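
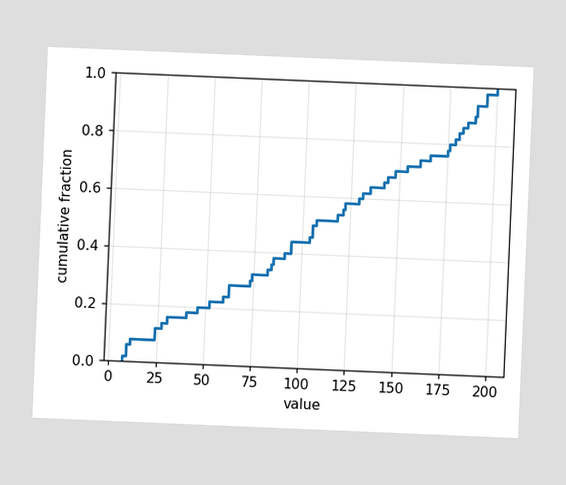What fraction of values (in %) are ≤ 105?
50%

The chart is tilted about 2° clockwise. At x=105 the ECDF step is at 50%.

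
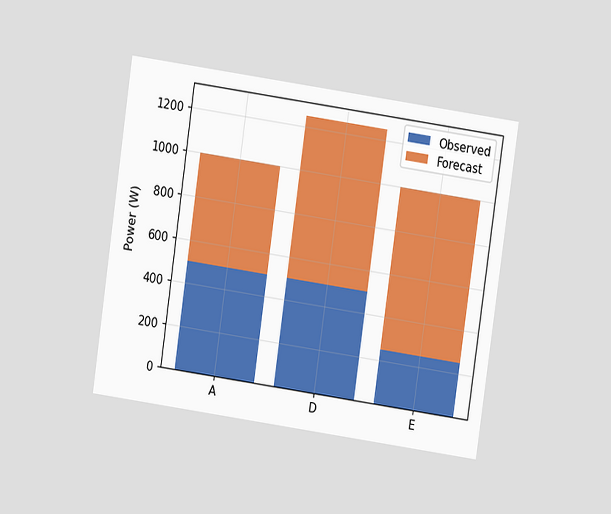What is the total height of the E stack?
The chart is tilted about 8° clockwise and viewed at a slight angle. The E stack's top reaches 1000W on the y-axis.

1000W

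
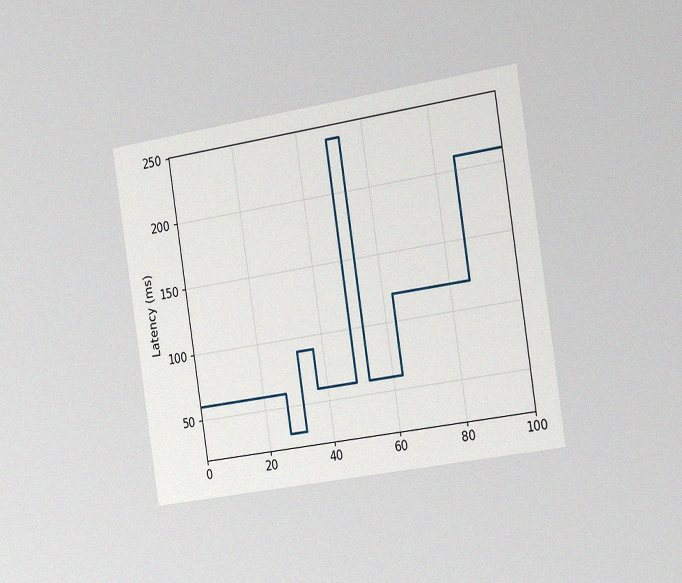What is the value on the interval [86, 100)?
210ms

The chart is tilted about 9° counter-clockwise and viewed slightly from the right, with some photo noise. On [86, 100) the step sits at 210ms.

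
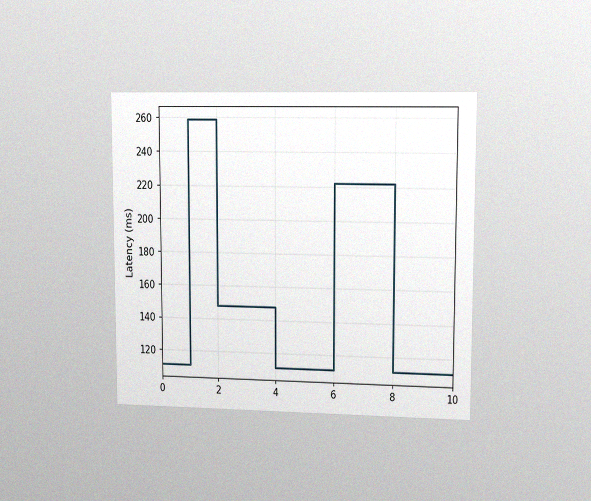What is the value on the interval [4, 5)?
The chart is viewed at a slight angle, with some photo noise. On [4, 5) the step sits at 111ms.

111ms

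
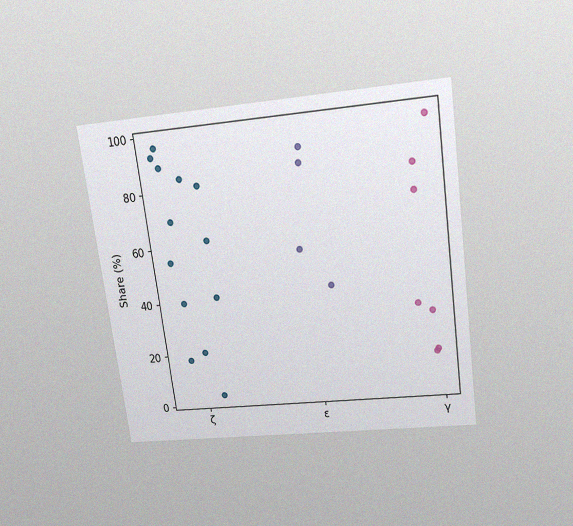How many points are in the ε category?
The chart is tilted about 8° counter-clockwise and viewed slightly from above, with some photo noise. Counting the markers in the ε column gives 4.

4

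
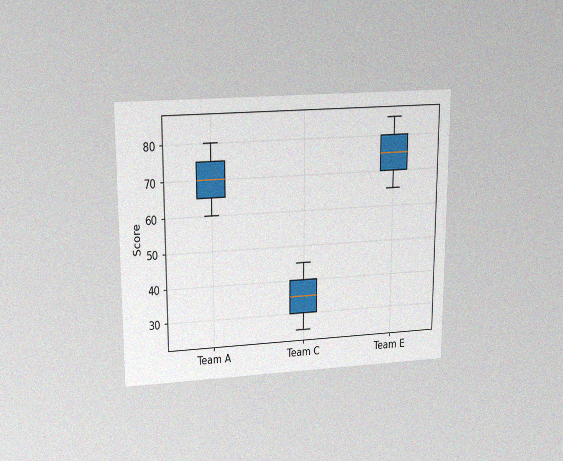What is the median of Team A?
The chart is viewed slightly from above, with some photo noise. The median line in the Team A box sits at 70.

70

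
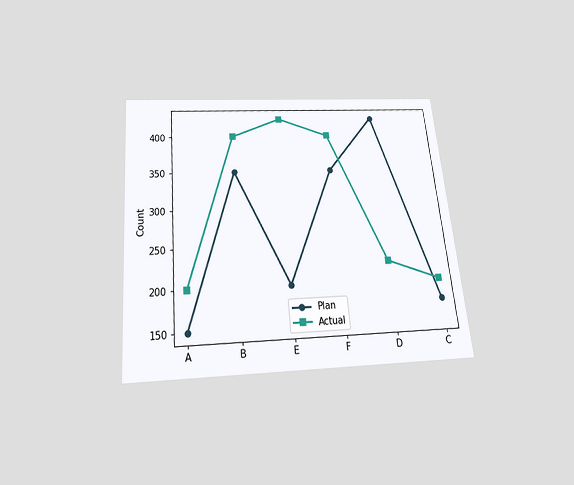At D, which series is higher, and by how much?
The chart is tilted about 5° counter-clockwise and viewed slightly from below. At D, Plan sits above the other line by 200.

Plan, by 200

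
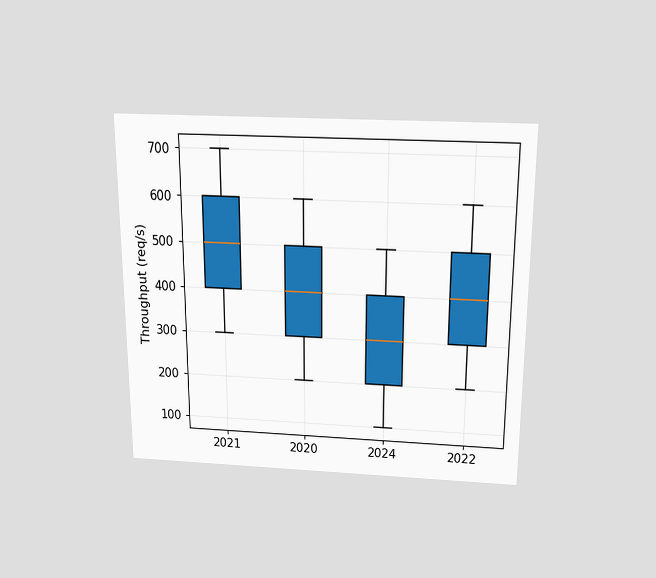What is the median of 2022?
The chart is viewed slightly from above. The median line in the 2022 box sits at 400req/s.

400req/s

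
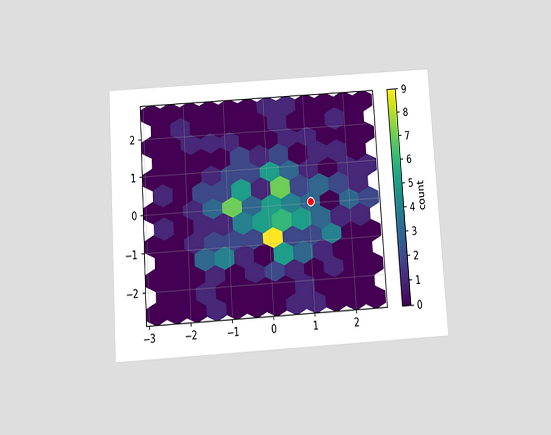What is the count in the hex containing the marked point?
The chart is tilted about 4° counter-clockwise and viewed slightly from below. The marked hex reads 3 on the colorbar.

3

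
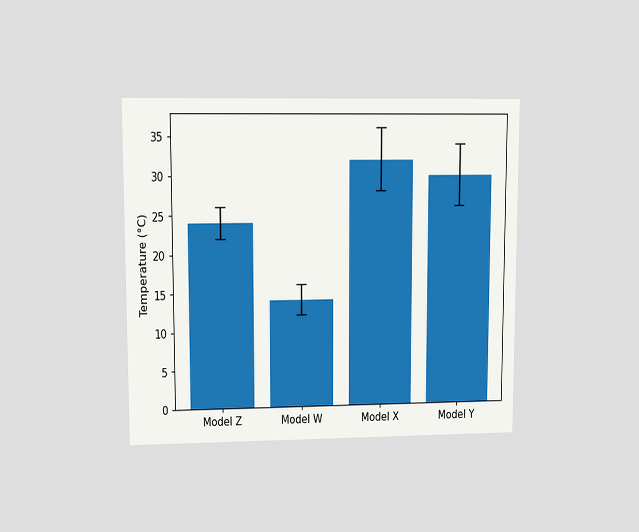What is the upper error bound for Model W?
16°C

The chart is viewed at a slight angle. The Model W bar's upper whisker reaches 16°C.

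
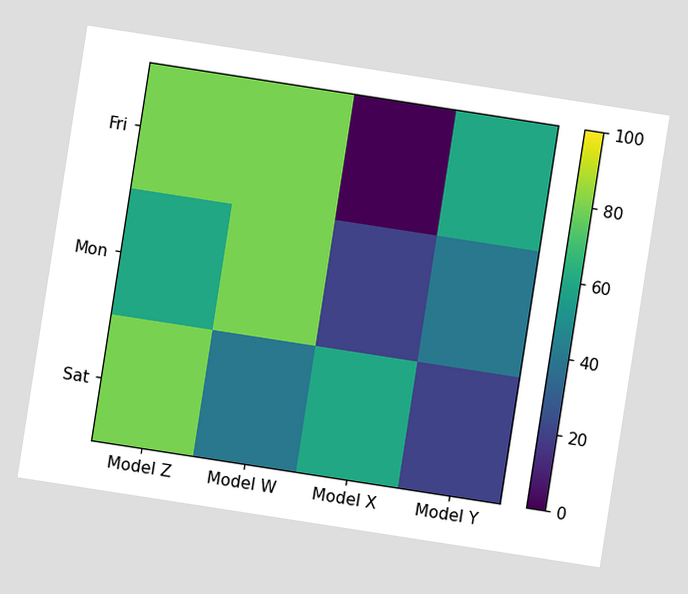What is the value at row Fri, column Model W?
The chart is tilted about 9° clockwise. Matching cell (Fri, Model W) against the colorbar gives 80.

80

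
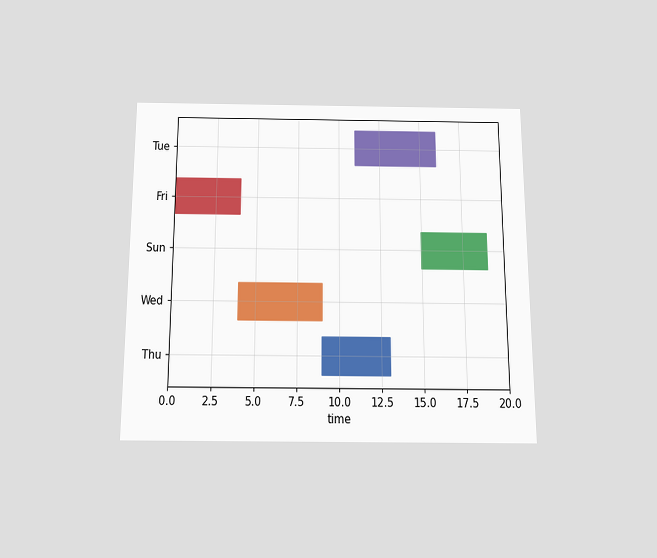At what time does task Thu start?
9

The chart is viewed slightly from below. The Thu bar begins at t=9.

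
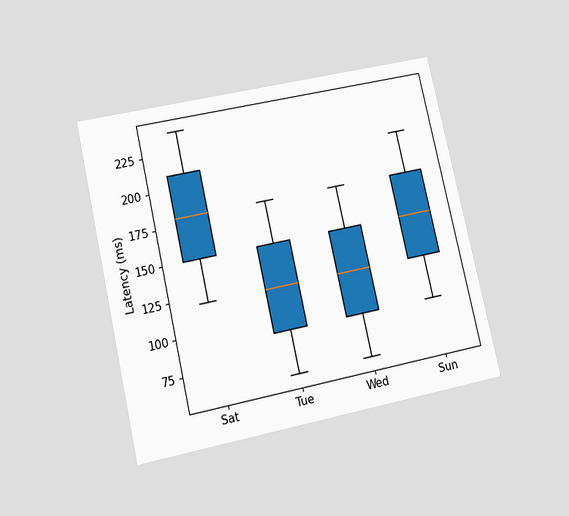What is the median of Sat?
180ms

The chart is tilted about 13° counter-clockwise and viewed slightly from below. The median line in the Sat box sits at 180ms.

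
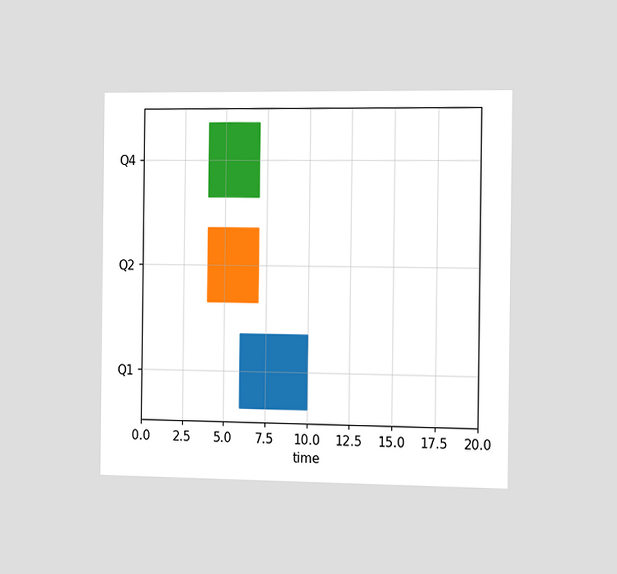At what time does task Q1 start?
6

The chart is viewed slightly from the right. The Q1 bar begins at t=6.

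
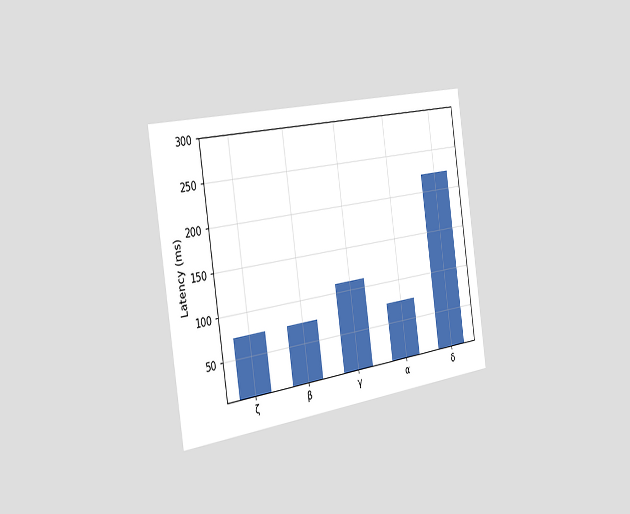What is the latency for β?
74ms

The chart is tilted about 8° counter-clockwise and viewed slightly from the left. Reading along the chart's y-axis, the β bar reaches 74ms.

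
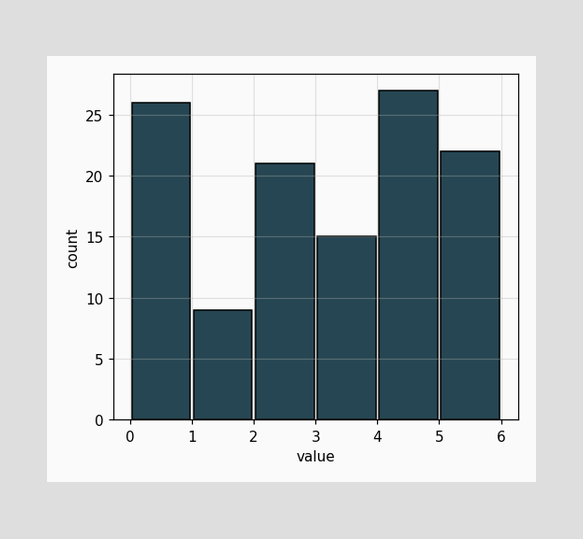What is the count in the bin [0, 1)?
The [0, 1) bin has height 26.

26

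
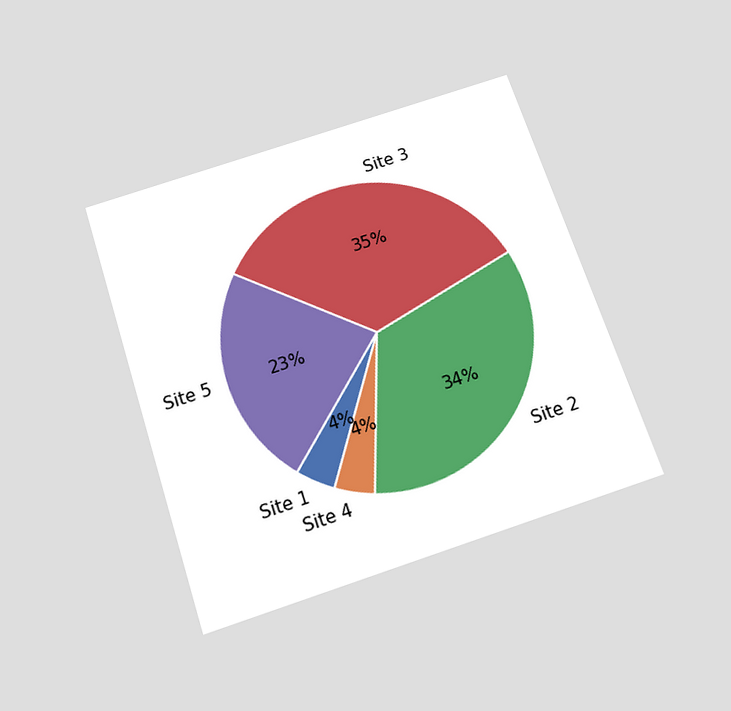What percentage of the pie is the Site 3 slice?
35%

The chart is tilted about 18° counter-clockwise and viewed slightly from below. The Site 3 slice takes up 35% of the pie.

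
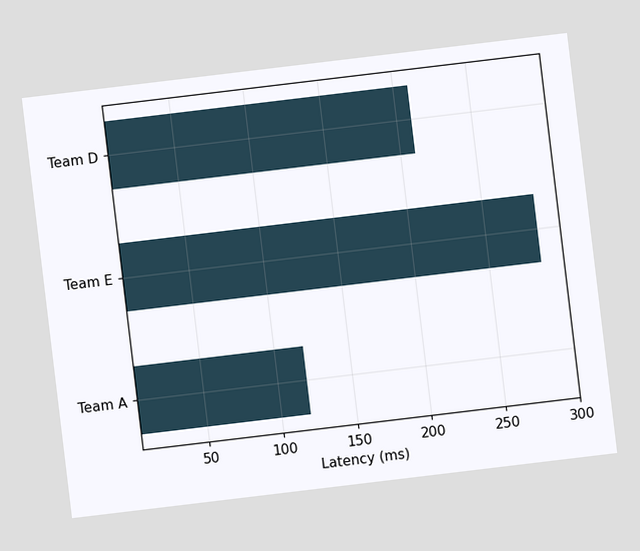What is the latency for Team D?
210ms

The chart is tilted about 7° counter-clockwise. Reading along the chart's x-axis, the Team D bar reaches 210ms.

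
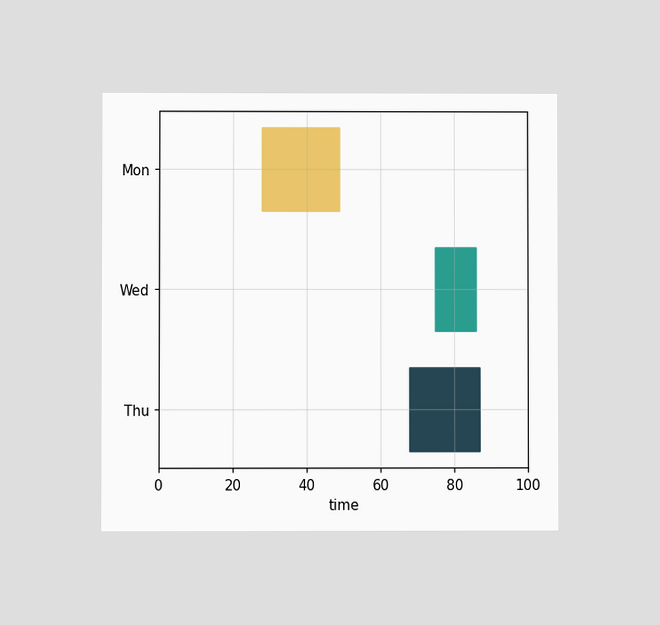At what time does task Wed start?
75

The chart is viewed at a slight angle. The Wed bar begins at t=75.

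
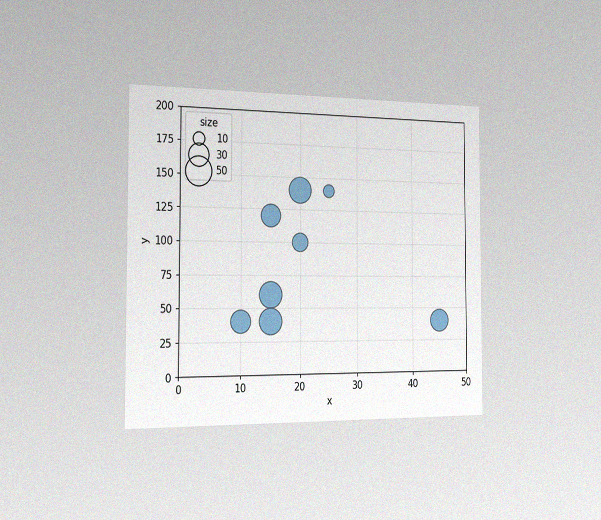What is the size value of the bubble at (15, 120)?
The chart is viewed slightly from the left, with some photo noise. Matching the bubble at (15, 120) against the size legend gives 30.

30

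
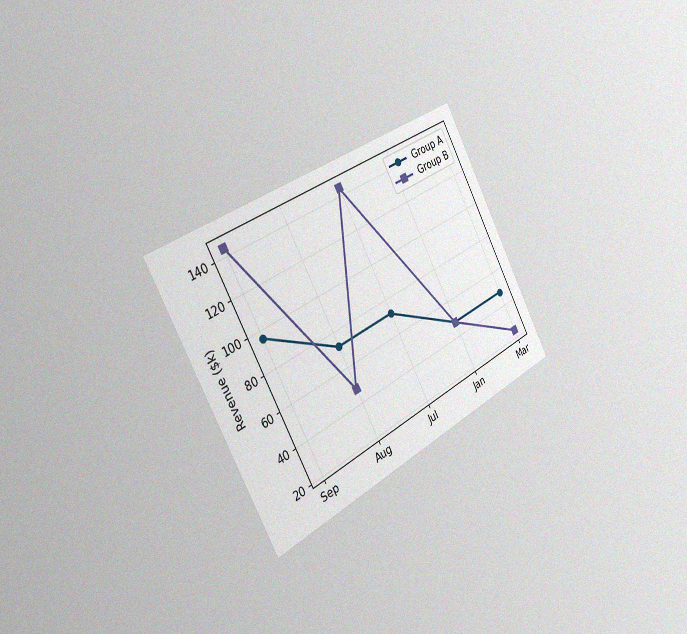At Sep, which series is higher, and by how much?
The chart is tilted about 29° counter-clockwise and viewed slightly from the left, with some photo noise. At Sep, Group B sits above the other line by $48k.

Group B, by $48k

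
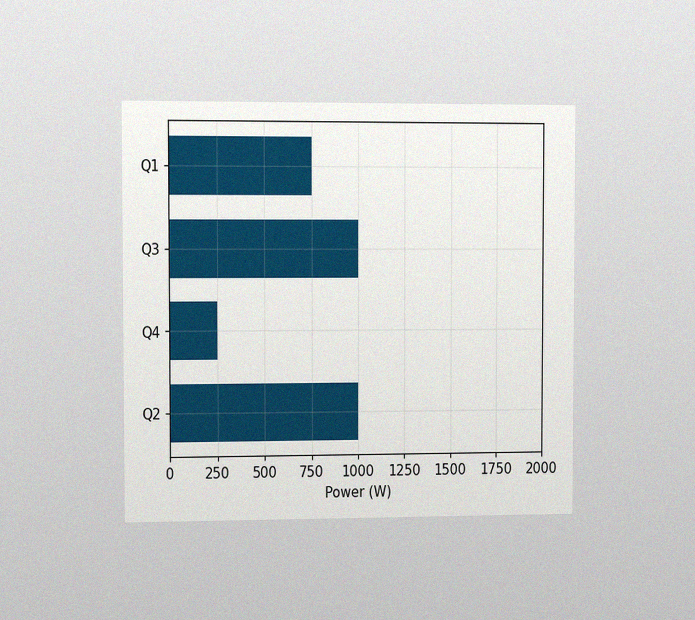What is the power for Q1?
750W

The chart is viewed slightly from the left, with some photo noise. Reading along the chart's x-axis, the Q1 bar reaches 750W.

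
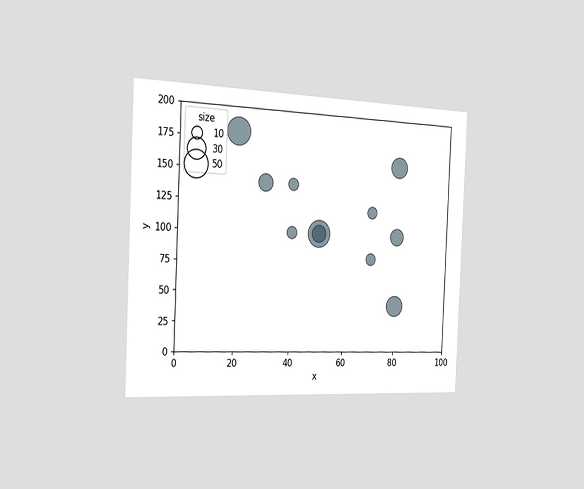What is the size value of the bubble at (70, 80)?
10

The chart is tilted about 3° clockwise and viewed slightly from the left. Matching the bubble at (70, 80) against the size legend gives 10.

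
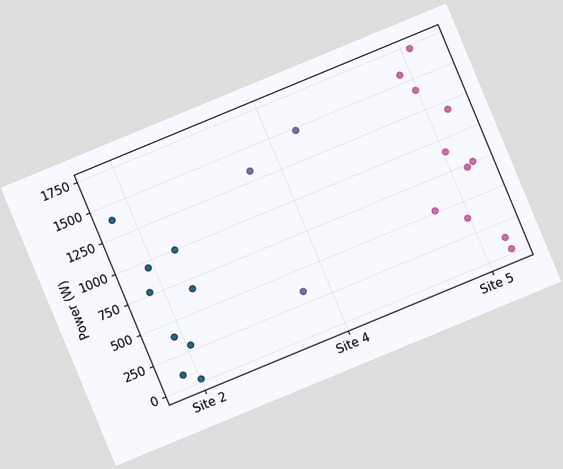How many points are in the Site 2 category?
The chart is tilted about 22° counter-clockwise. Counting the markers in the Site 2 column gives 9.

9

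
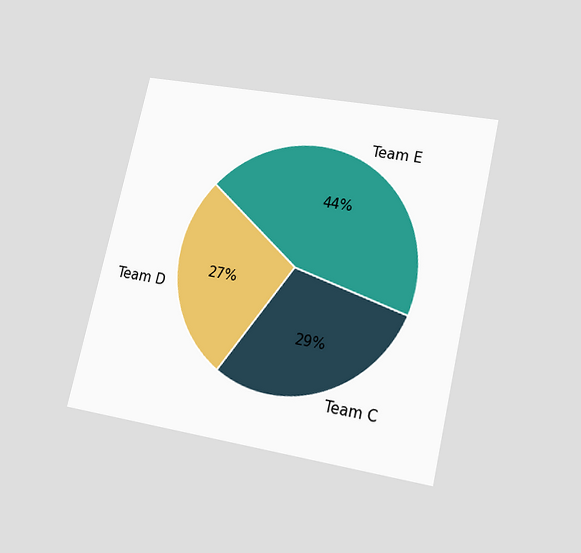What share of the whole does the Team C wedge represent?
The chart is tilted about 13° clockwise and viewed slightly from below. The Team C slice takes up 29% of the pie.

29%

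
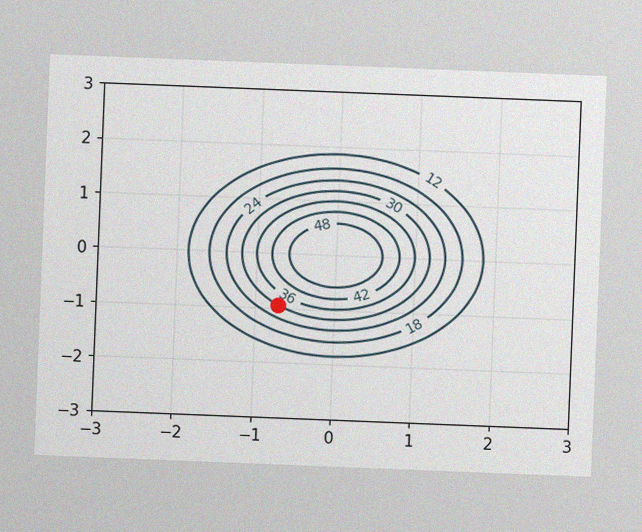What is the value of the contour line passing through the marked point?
30

The chart is tilted about 2° clockwise, with some photo noise. The marked point sits on the contour labelled 30.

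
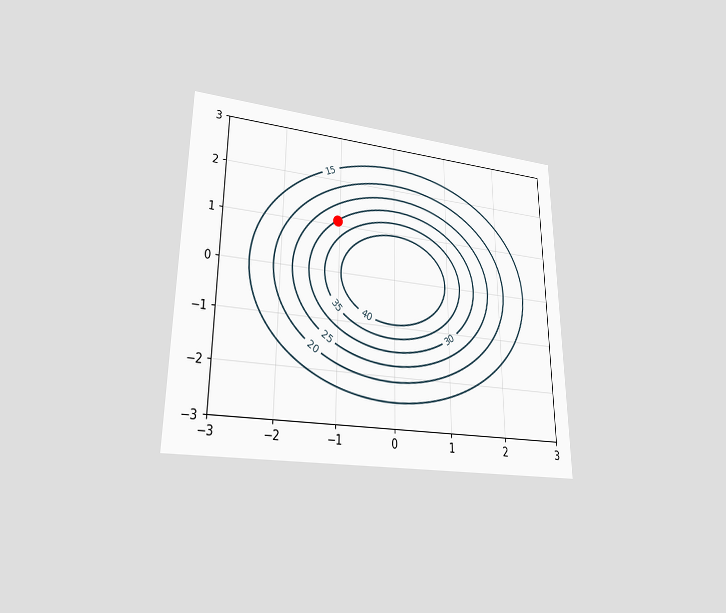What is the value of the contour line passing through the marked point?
30

The chart is viewed at a slight angle. The marked point sits on the contour labelled 30.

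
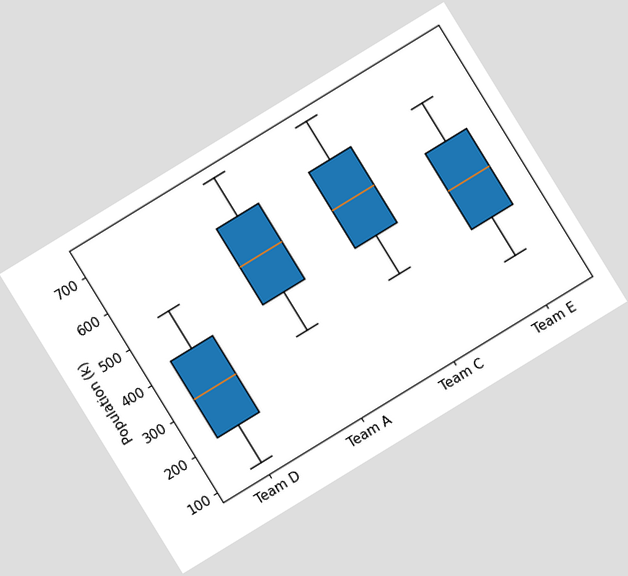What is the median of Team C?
The chart is tilted about 31° counter-clockwise. The median line in the Team C box sits at 530k.

530k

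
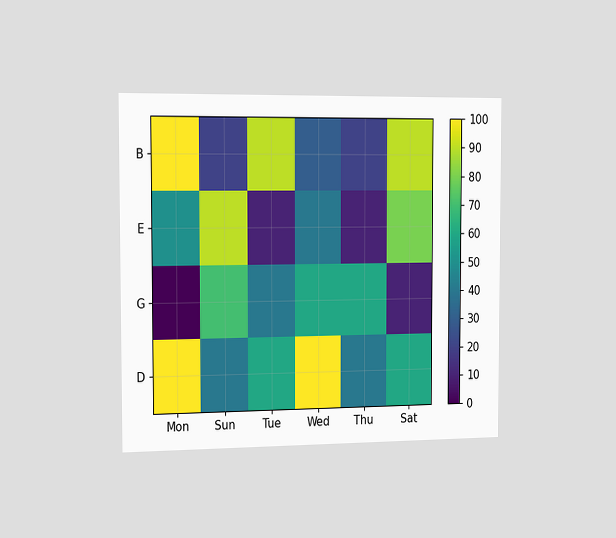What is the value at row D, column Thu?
40

The chart is viewed slightly from the left. Matching cell (D, Thu) against the colorbar gives 40.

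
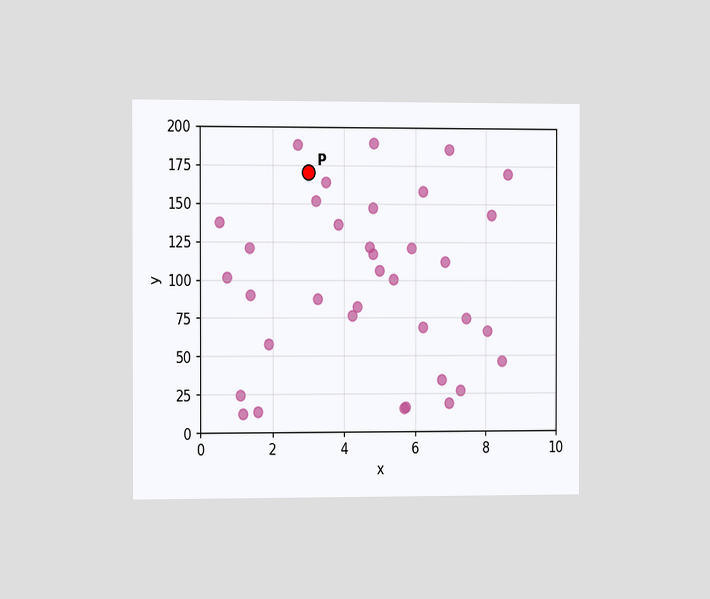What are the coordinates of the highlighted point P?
(3, 170)

The chart is viewed slightly from the left. Following the gridlines from P to each axis, P sits at (3, 170).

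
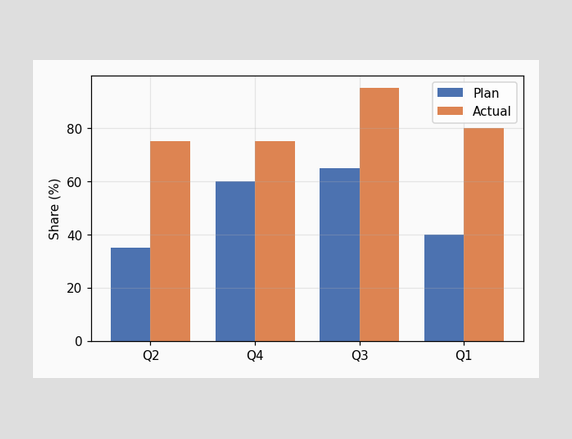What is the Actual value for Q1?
The Actual bar at Q1 reaches 80% on the y-axis.

80%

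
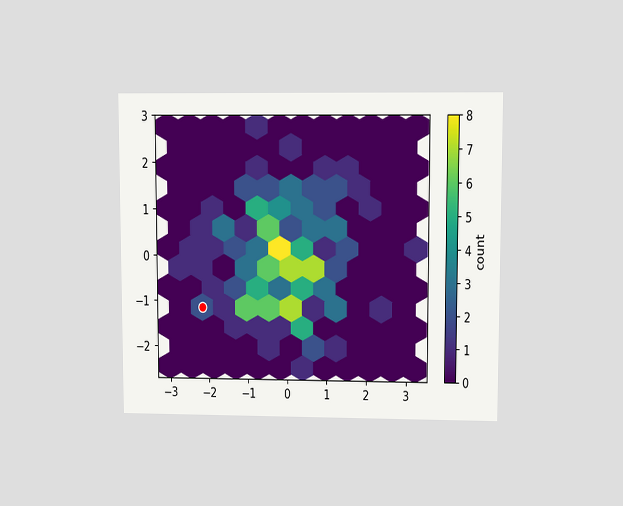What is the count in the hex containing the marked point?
The chart is viewed at a slight angle. The marked hex reads 2 on the colorbar.

2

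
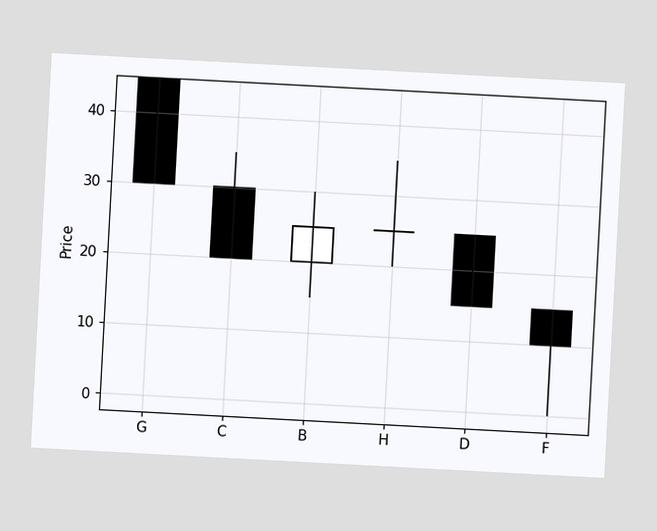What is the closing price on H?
The chart is tilted about 3° clockwise. The H candle closes at 25.

25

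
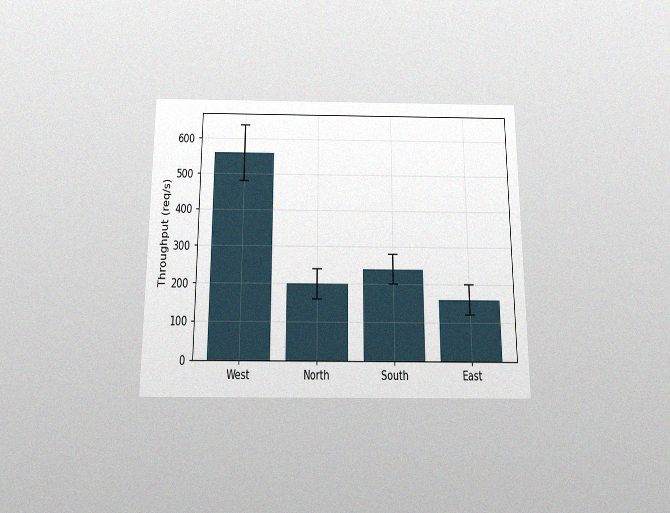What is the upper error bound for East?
200req/s

The chart is viewed slightly from below, with some photo noise. The East bar's upper whisker reaches 200req/s.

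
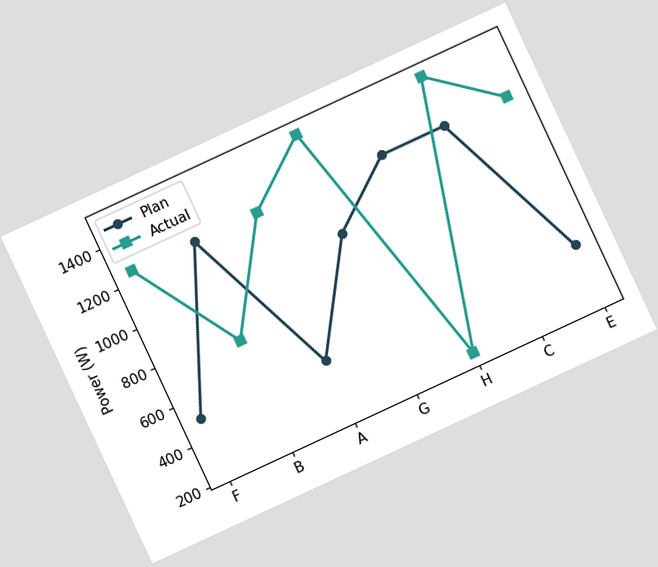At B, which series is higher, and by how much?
The chart is tilted about 25° counter-clockwise. At B, Plan sits above the other line by 500W.

Plan, by 500W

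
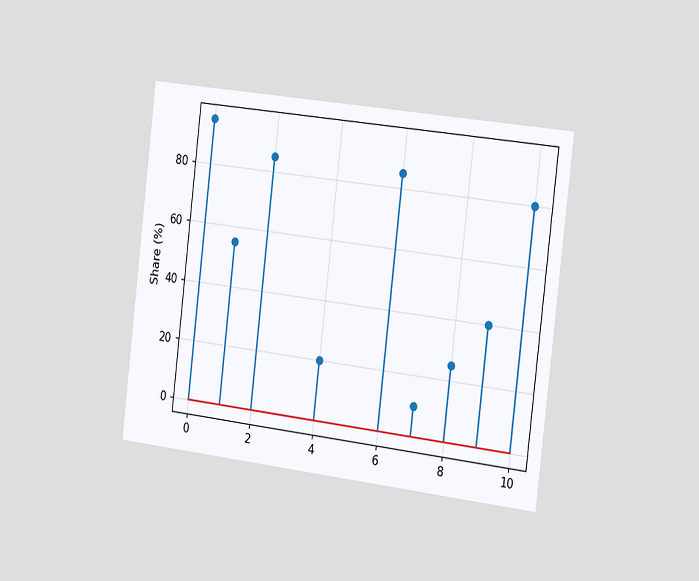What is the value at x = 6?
85%

The chart is tilted about 7° clockwise and viewed slightly from the right. The stem at x=6 reaches 85%.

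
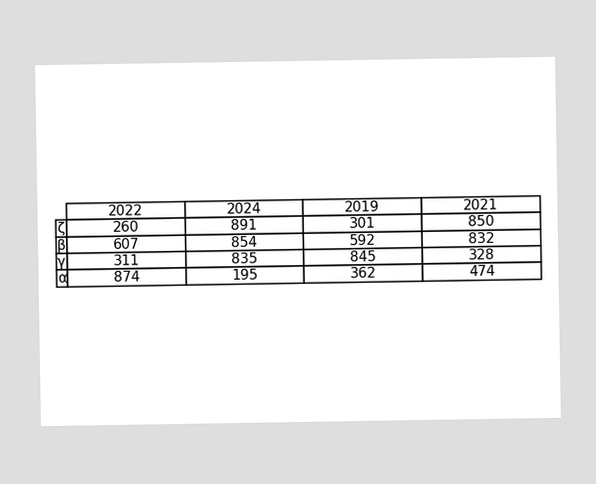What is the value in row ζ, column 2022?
260

The (ζ, 2022) cell reads 260.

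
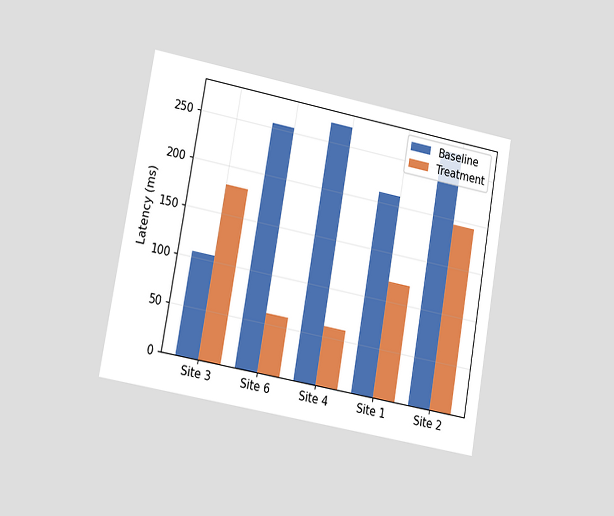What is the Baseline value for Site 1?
The chart is tilted about 10° clockwise and viewed slightly from the left. The Baseline bar at Site 1 reaches 210ms on the y-axis.

210ms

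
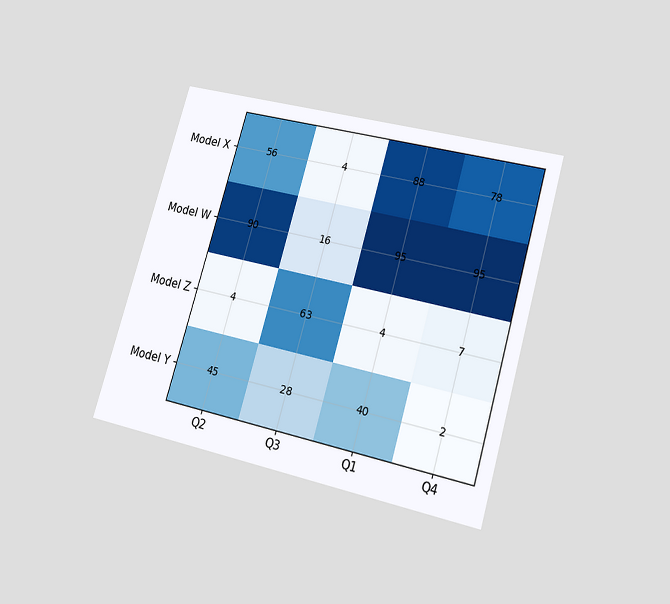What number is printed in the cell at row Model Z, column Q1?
The chart is tilted about 16° clockwise and viewed at a slight angle. The (Model Z, Q1) cell reads 4.

4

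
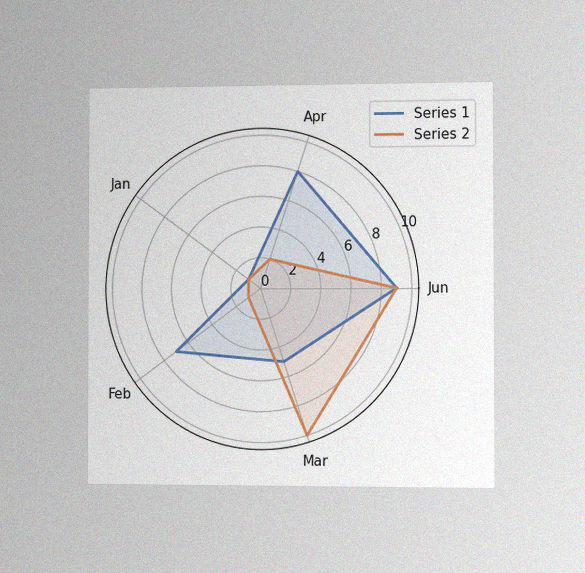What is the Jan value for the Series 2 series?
1

The chart is viewed slightly from the right, with some photo noise. On the Jan axis, Series 2 reaches 1.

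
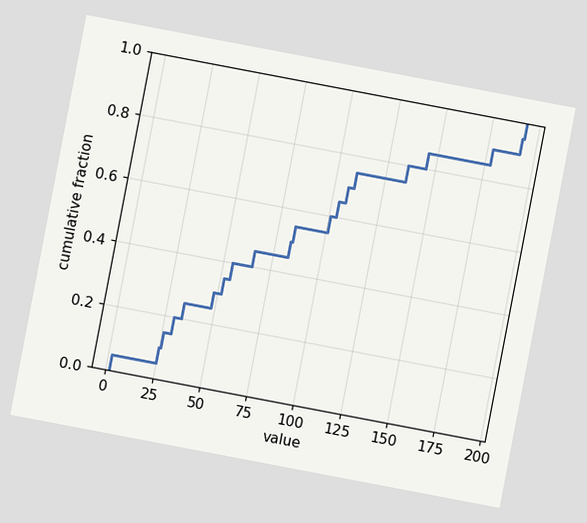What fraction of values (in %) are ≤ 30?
The chart is tilted about 11° clockwise. At x=30 the ECDF step is at 20%.

20%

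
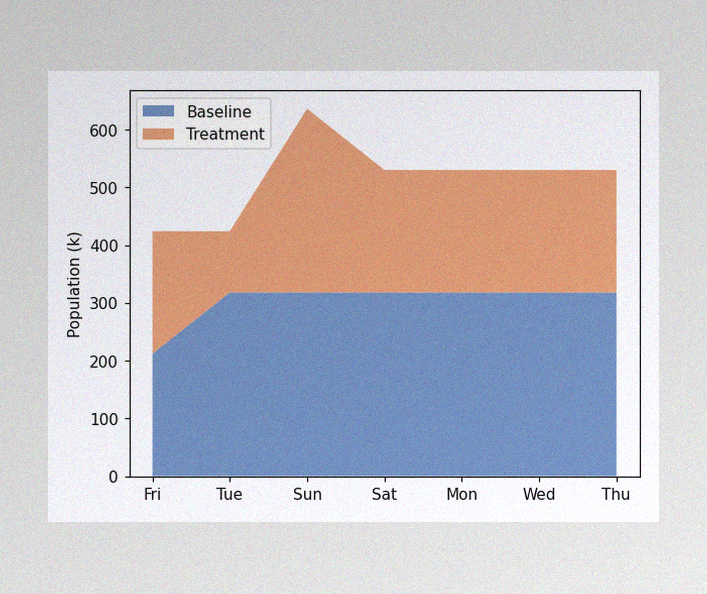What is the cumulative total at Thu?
The image has some photo noise and uneven lighting. The stacked total at Thu reaches 530k.

530k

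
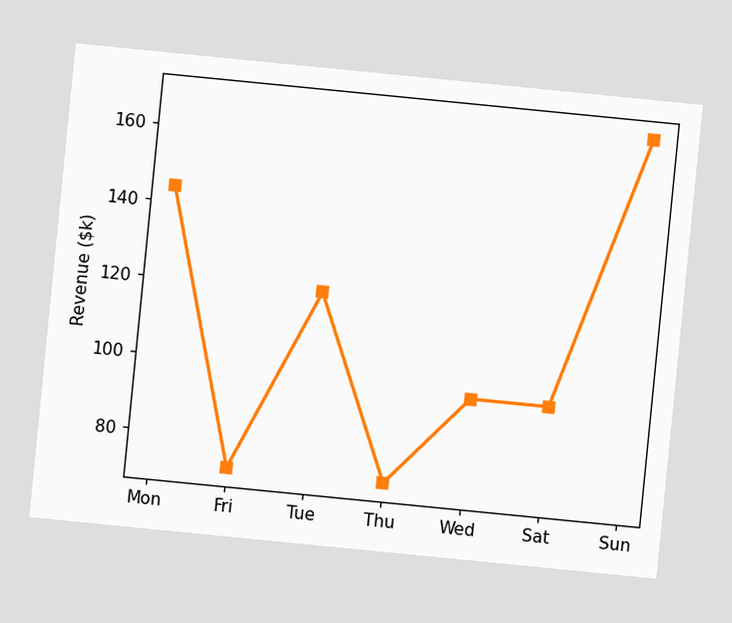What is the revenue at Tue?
$120k

The chart is tilted about 6° clockwise. At Tue, the line is at $120k.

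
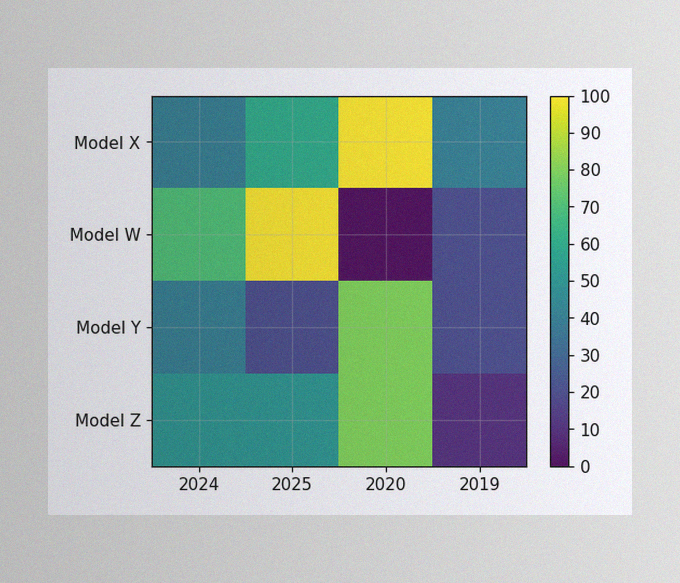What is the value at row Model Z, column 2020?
80

The image has some photo noise and uneven lighting. Matching cell (Model Z, 2020) against the colorbar gives 80.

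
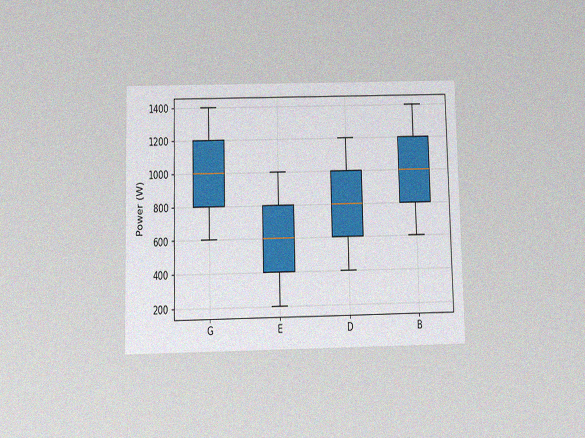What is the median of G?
1000W

The chart is viewed slightly from below, with some photo noise. The median line in the G box sits at 1000W.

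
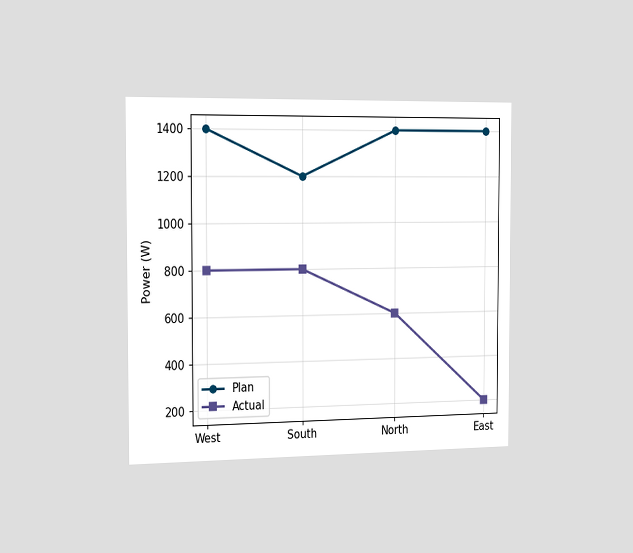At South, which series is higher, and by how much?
Plan, by 400W

The chart is viewed slightly from the left. At South, Plan sits above the other line by 400W.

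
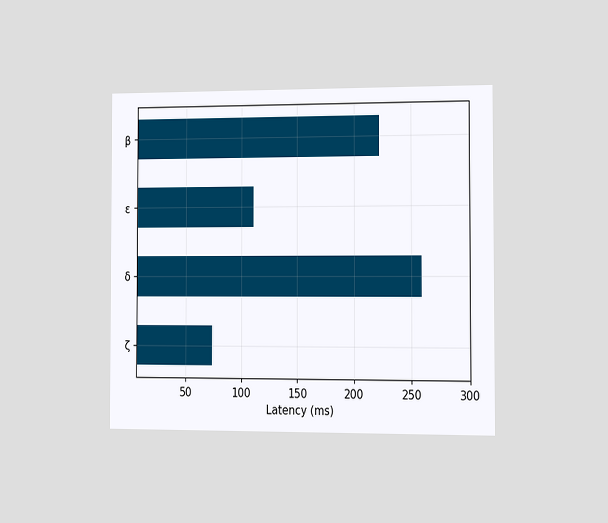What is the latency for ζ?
The chart is viewed slightly from the right. Reading along the chart's x-axis, the ζ bar reaches 74ms.

74ms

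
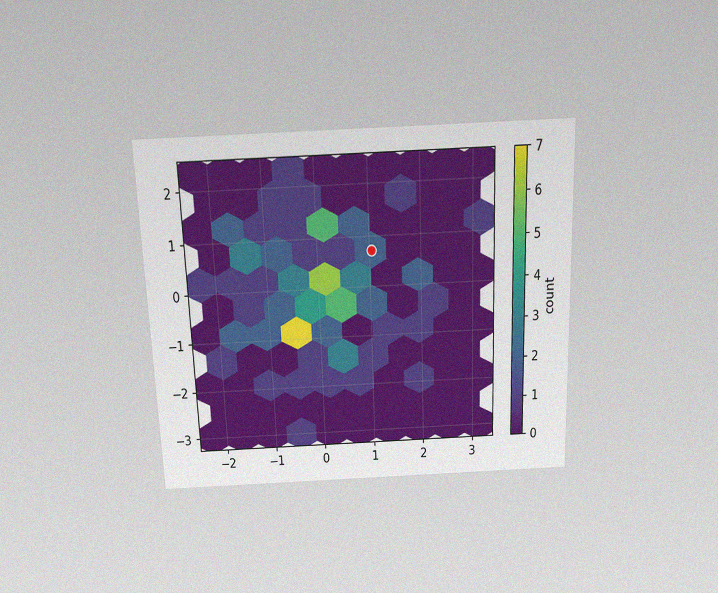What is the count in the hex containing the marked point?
The chart is tilted about 2° counter-clockwise and viewed slightly from above, with some photo noise. The marked hex reads 2 on the colorbar.

2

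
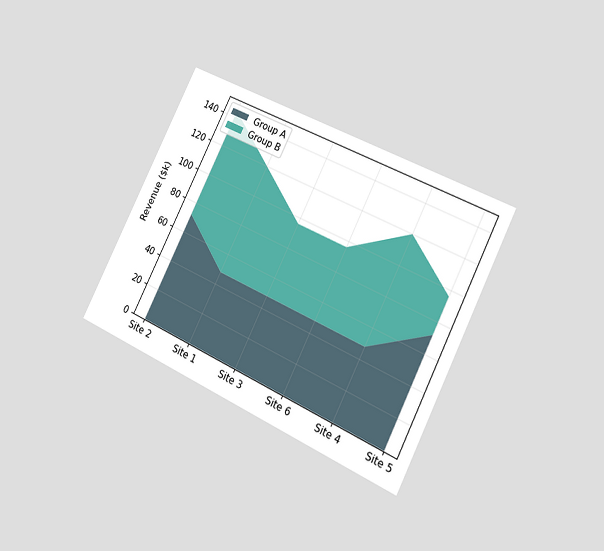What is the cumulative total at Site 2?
The chart is tilted about 26° clockwise and viewed slightly from the right. The stacked total at Site 2 reaches $144k.

$144k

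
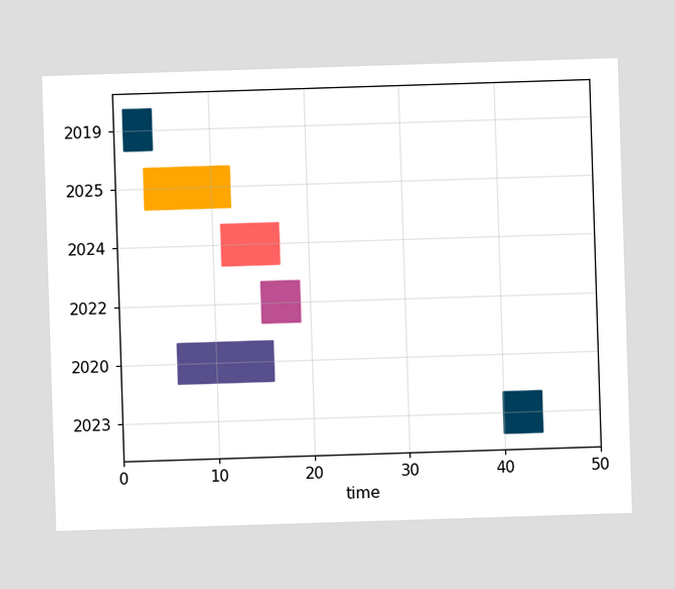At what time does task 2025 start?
The 2025 bar begins at t=3.

3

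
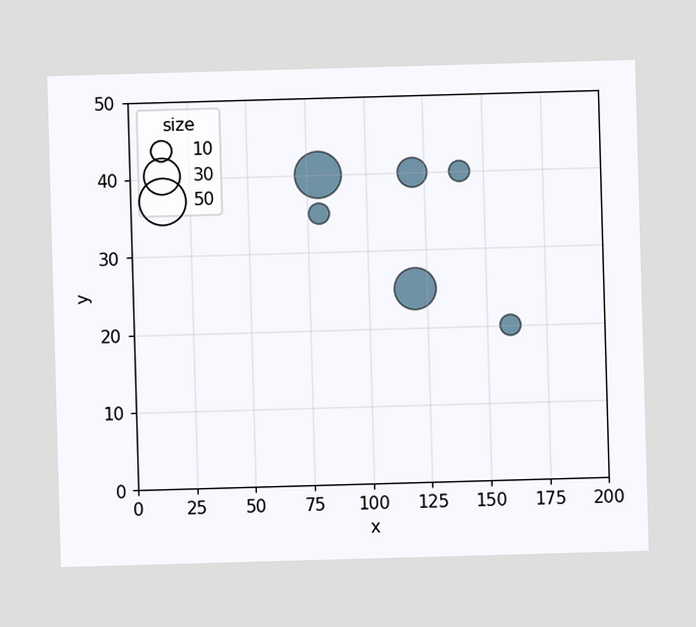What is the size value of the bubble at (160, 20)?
Matching the bubble at (160, 20) against the size legend gives 10.

10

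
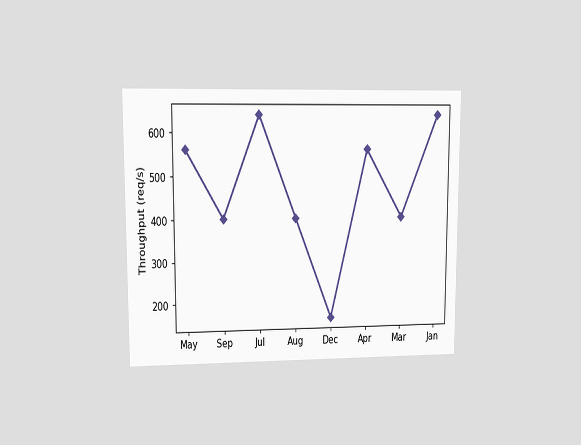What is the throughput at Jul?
640req/s

The chart is viewed at a slight angle. At Jul, the line is at 640req/s.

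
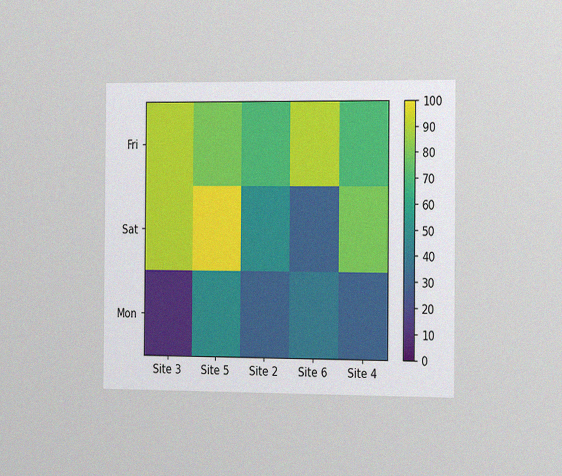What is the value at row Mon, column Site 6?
The chart is viewed slightly from the right, with some photo noise. Matching cell (Mon, Site 6) against the colorbar gives 40.

40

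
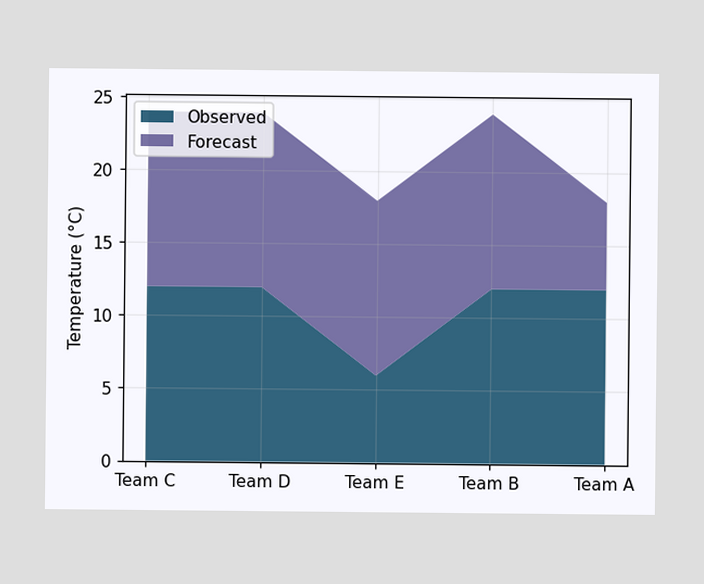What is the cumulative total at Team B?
The stacked total at Team B reaches 24°C.

24°C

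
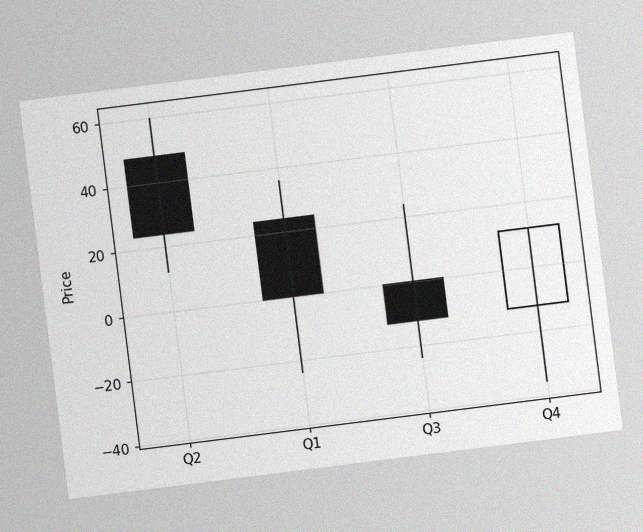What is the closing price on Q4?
12

The chart is tilted about 7° counter-clockwise, with some photo noise. The Q4 candle closes at 12.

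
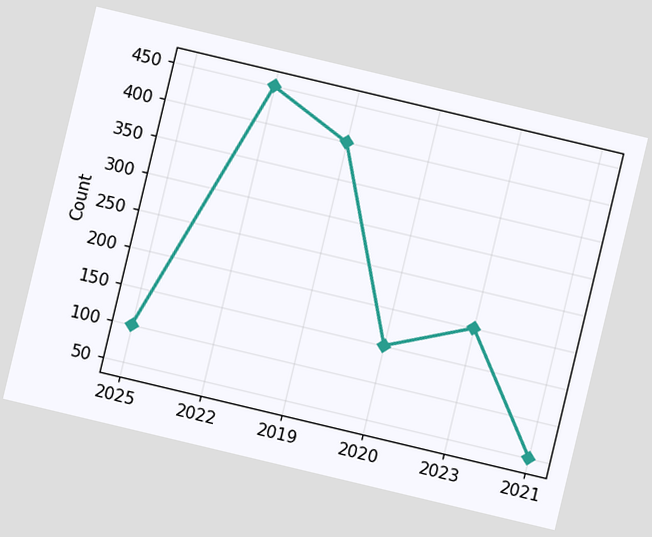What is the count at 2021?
The chart is tilted about 13° clockwise. At 2021, the line is at 50.

50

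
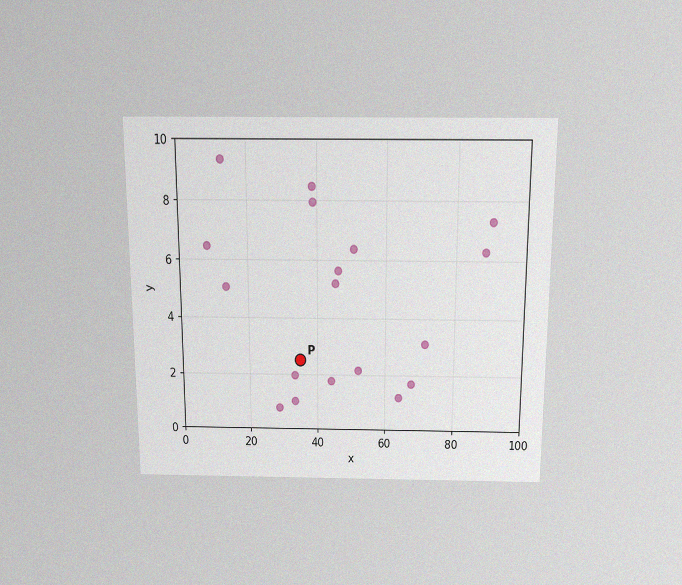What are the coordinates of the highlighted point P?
The chart is viewed slightly from above, with some photo noise. Following the gridlines from P to each axis, P sits at (35, 2.5).

(35, 2.5)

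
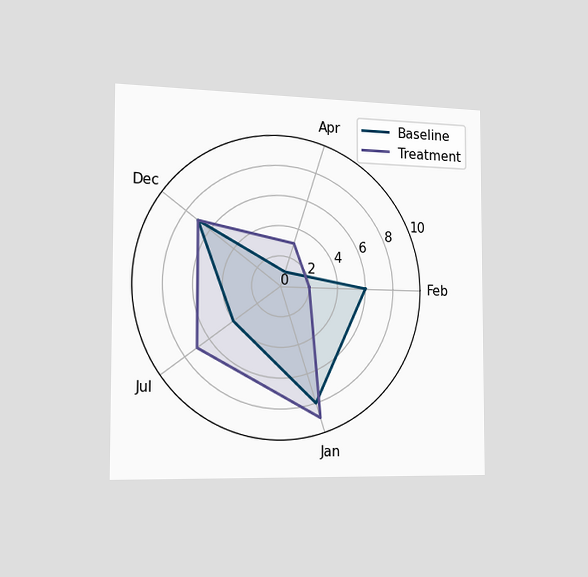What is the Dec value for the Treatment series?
7

The chart is viewed slightly from the left. On the Dec axis, Treatment reaches 7.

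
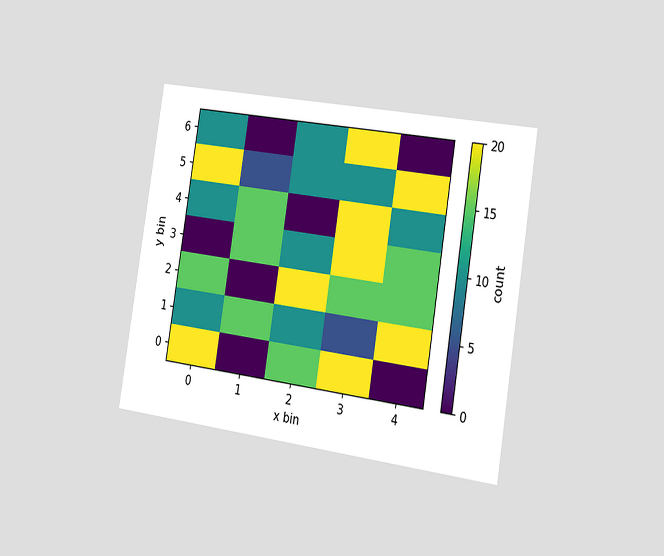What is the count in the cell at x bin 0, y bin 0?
20

The chart is tilted about 9° clockwise and viewed slightly from the right. Matching the cell (0, 0) against the colorbar gives 20.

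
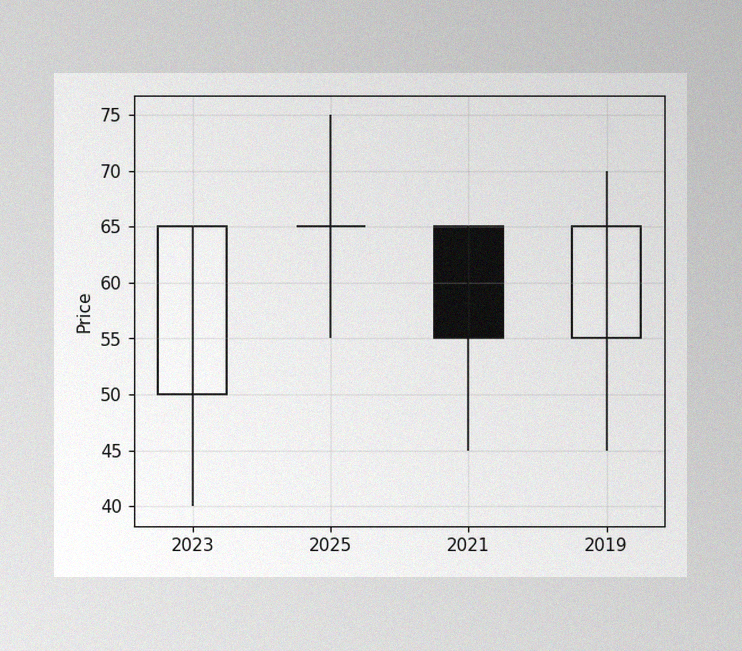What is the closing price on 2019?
65

The image has some photo noise and uneven lighting. The 2019 candle closes at 65.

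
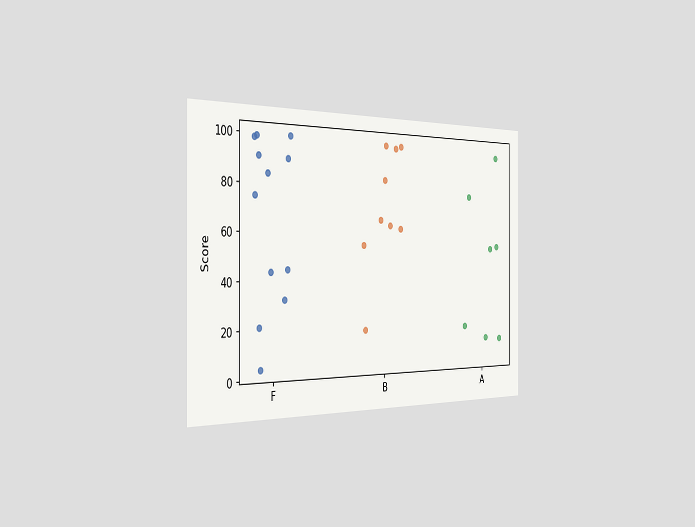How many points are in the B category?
9

The chart is viewed slightly from the left. Counting the markers in the B column gives 9.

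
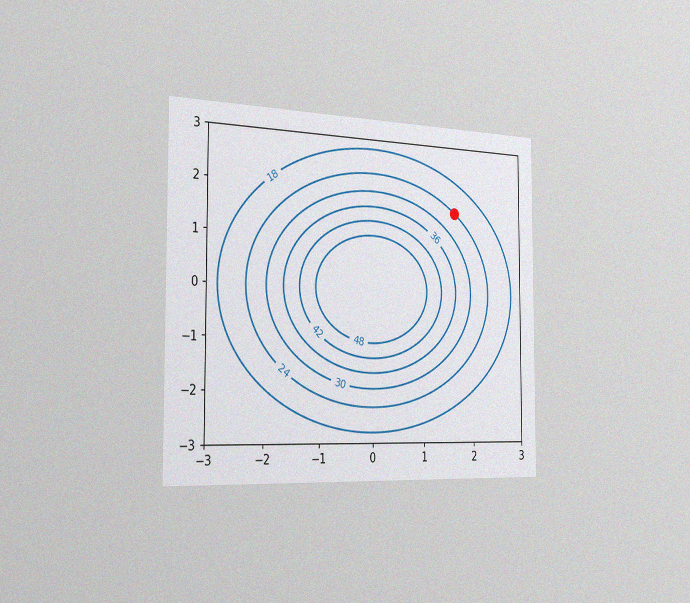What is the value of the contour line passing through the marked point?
The chart is viewed slightly from the left, with some photo noise. The marked point sits on the contour labelled 24.

24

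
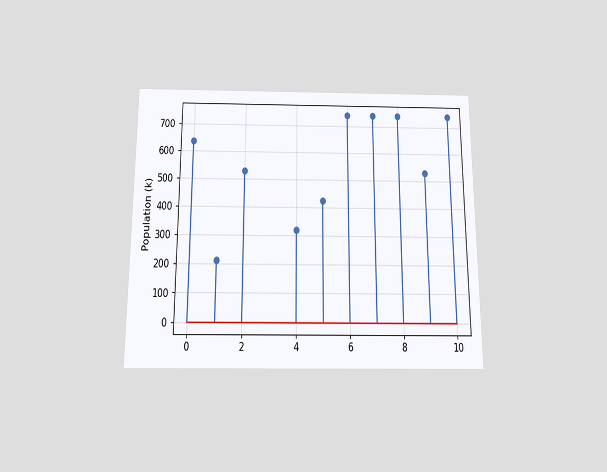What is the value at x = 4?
318k

The chart is viewed slightly from below. The stem at x=4 reaches 318k.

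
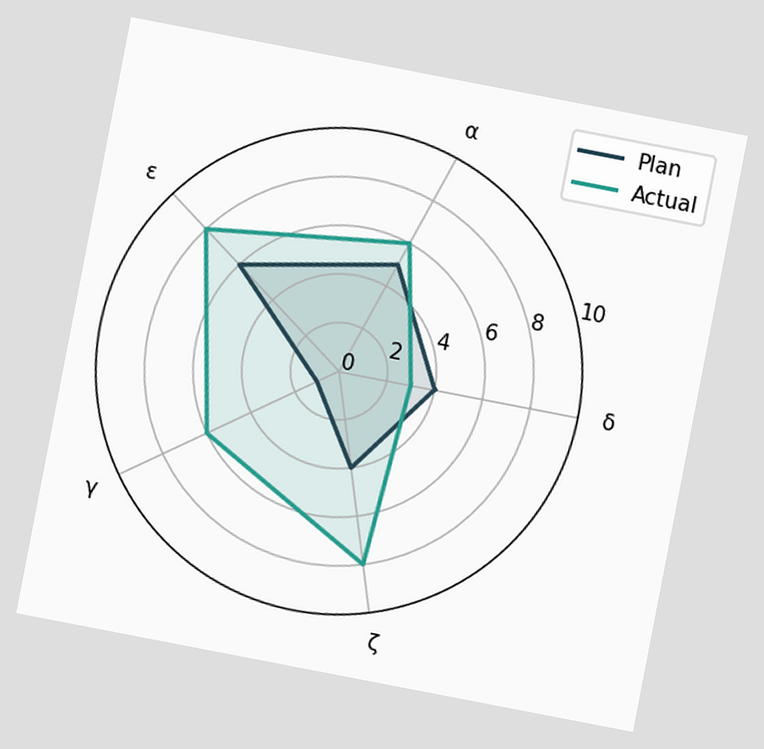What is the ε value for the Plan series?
6

The chart is tilted about 11° clockwise. On the ε axis, Plan reaches 6.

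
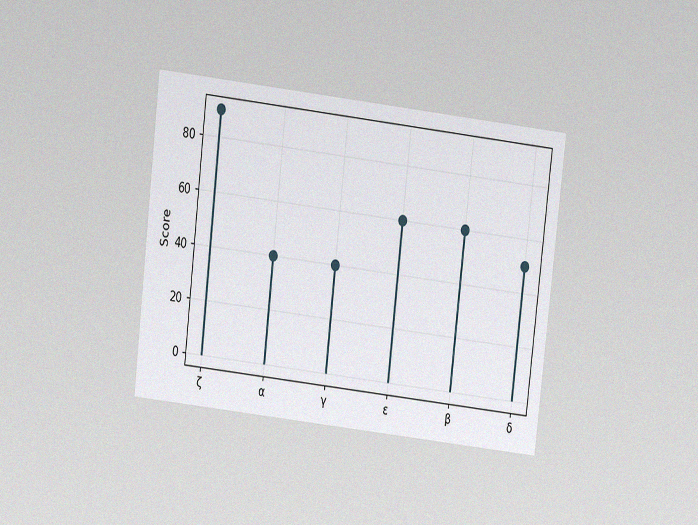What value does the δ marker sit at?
The chart is tilted about 7° clockwise and viewed slightly from above, with some photo noise. The δ marker sits at 50.

50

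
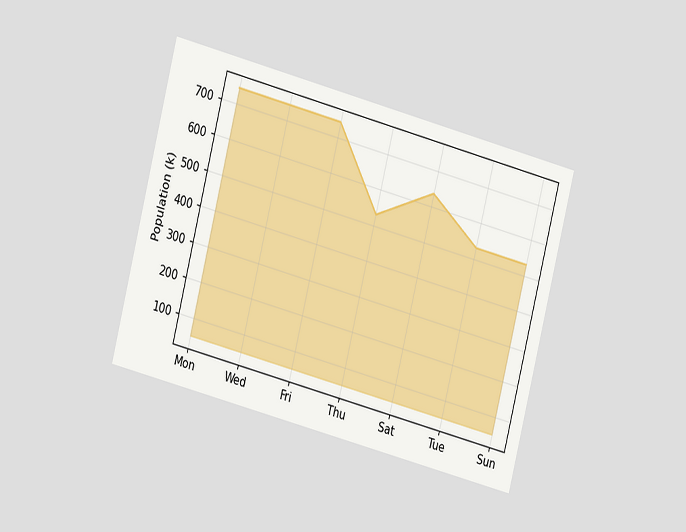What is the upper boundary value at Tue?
530k

The chart is tilted about 14° clockwise and viewed at a slight angle. At Tue the upper boundary is at 530k.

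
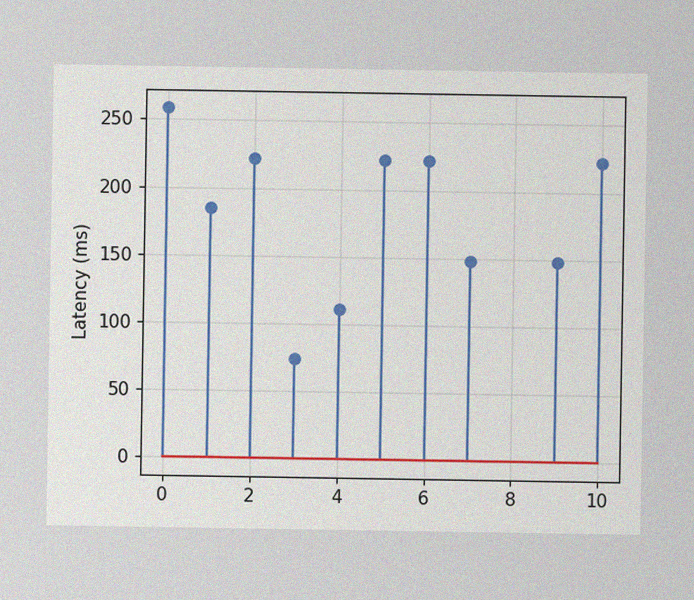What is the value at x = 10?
The image has some photo noise and uneven lighting. The stem at x=10 reaches 222ms.

222ms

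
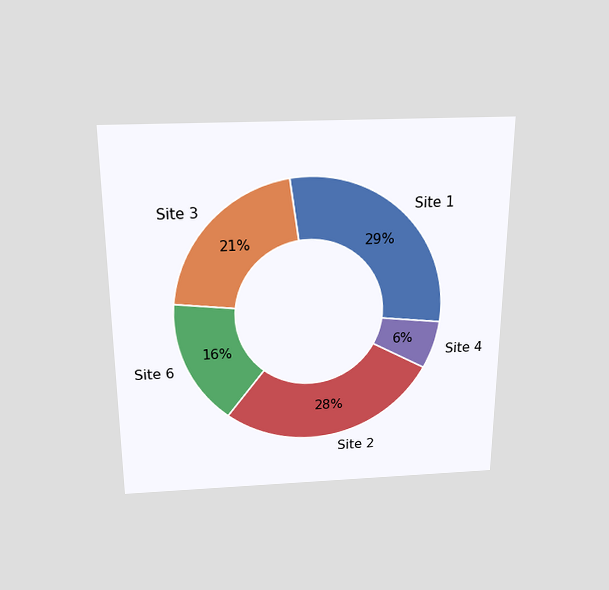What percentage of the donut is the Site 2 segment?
28%

The chart is viewed slightly from above. The Site 2 segment takes up 28% of the ring.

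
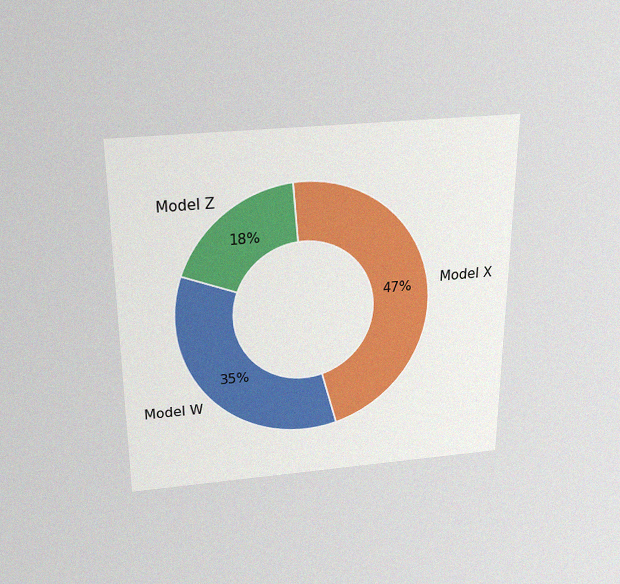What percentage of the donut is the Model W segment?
The chart is viewed slightly from above, with some photo noise. The Model W segment takes up 35% of the ring.

35%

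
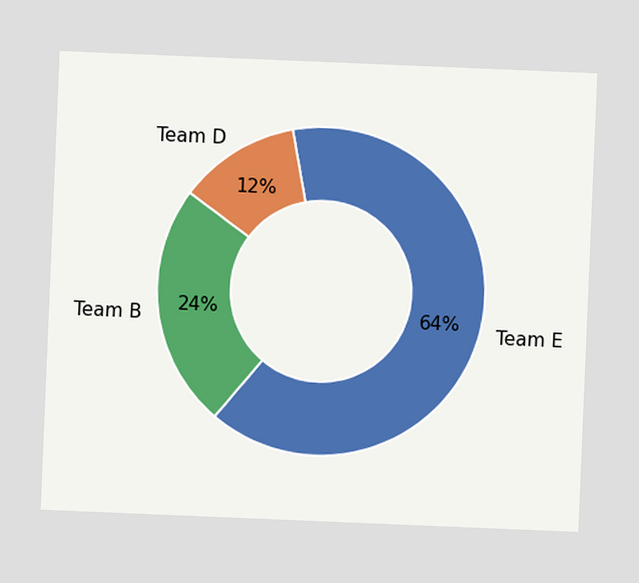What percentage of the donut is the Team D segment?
The chart is tilted about 2° clockwise. The Team D segment takes up 12% of the ring.

12%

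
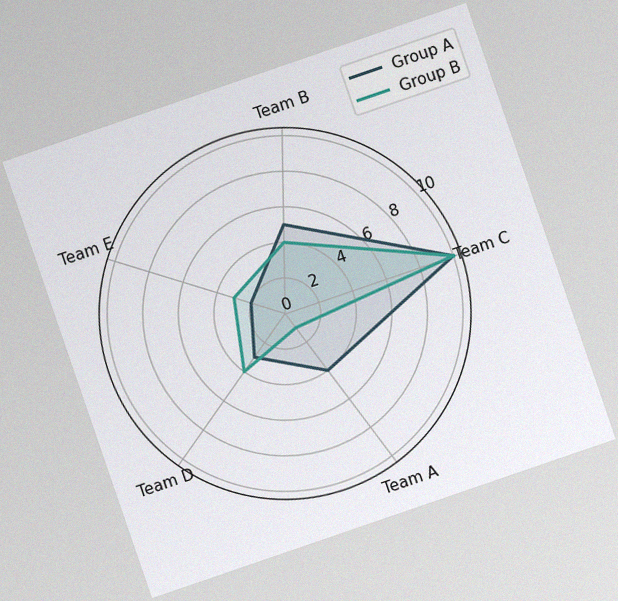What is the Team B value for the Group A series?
5

The chart is tilted about 19° counter-clockwise, with some photo noise. On the Team B axis, Group A reaches 5.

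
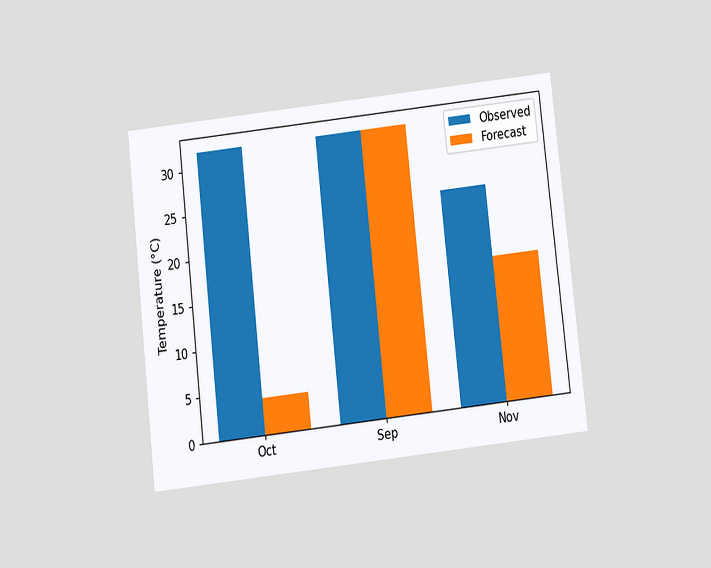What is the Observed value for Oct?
32°C

The chart is tilted about 6° counter-clockwise and viewed slightly from below. The Observed bar at Oct reaches 32°C on the y-axis.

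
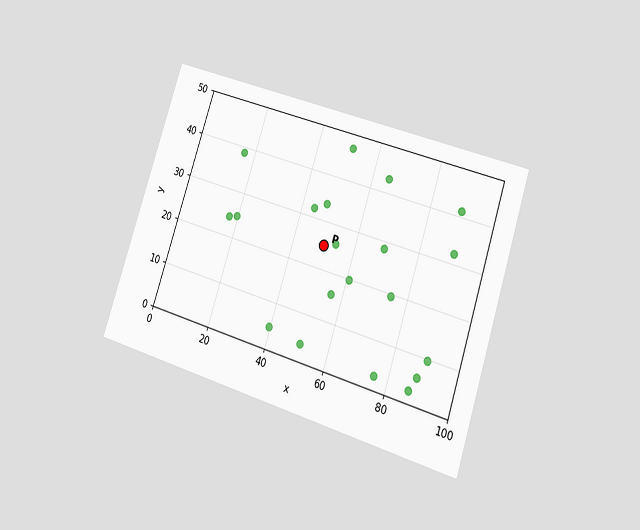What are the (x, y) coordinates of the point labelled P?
The chart is tilted about 18° clockwise and viewed at a slight angle. Following the gridlines from P to each axis, P sits at (50, 25).

(50, 25)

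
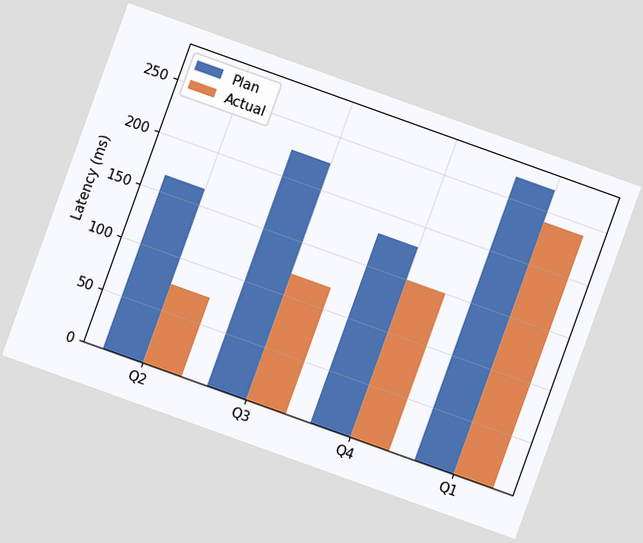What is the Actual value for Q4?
150ms

The chart is tilted about 20° clockwise. The Actual bar at Q4 reaches 150ms on the y-axis.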